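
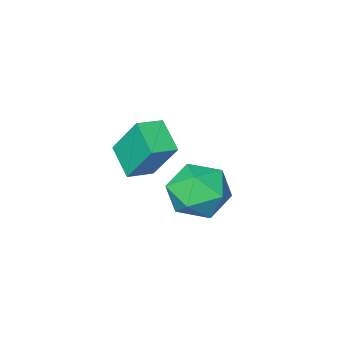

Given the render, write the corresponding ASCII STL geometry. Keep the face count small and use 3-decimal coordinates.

solid 
facet normal -0.423 0.848 -0.320
outer loop
vertex 0.687 3.09 -0.832
vertex -0.274 2.779 -0.387
vertex 0.448 3.364 0.21
endloop
endfacet
facet normal 0.272 0.944 -0.186
outer loop
vertex 0.687 3.09 -0.832
vertex 0.448 3.364 0.21
vertex 1.464 3.02 -0.051
endloop
endfacet
facet normal 0.640 0.490 -0.592
outer loop
vertex 0.687 3.09 -0.832
vertex 1.464 3.02 -0.051
vertex 1.371 2.224 -0.81
endloop
endfacet
facet normal 0.173 0.112 -0.979
outer loop
vertex 0.687 3.09 -0.832
vertex 1.371 2.224 -0.81
vertex 0.296 2.074 -1.017
endloop
endfacet
facet normal -0.483 0.333 -0.810
outer loop
vertex 0.687 3.09 -0.832
vertex 0.296 2.074 -1.017
vertex -0.274 2.779 -0.387
endloop
endfacet
facet normal 0.390 0.775 0.497
outer loop
vertex 1.464 3.02 -0.051
vertex 0.448 3.364 0.21
vertex 0.984 2.666 0.877
endloop
endfacet
facet normal -0.734 0.619 0.281
outer loop
vertex 0.448 3.364 0.21
vertex -0.274 2.779 -0.387
vertex -0.091 2.516 0.67
endloop
endfacet
facet normal -0.832 -0.215 -0.512
outer loop
vertex -0.274 2.779 -0.387
vertex 0.296 2.074 -1.017
vertex -0.184 1.72 -0.089
endloop
endfacet
facet normal 0.231 -0.573 -0.786
outer loop
vertex 0.296 2.074 -1.017
vertex 1.371 2.224 -0.81
vertex 0.832 1.376 -0.35
endloop
endfacet
facet normal 0.986 0.038 -0.161
outer loop
vertex 1.371 2.224 -0.81
vertex 1.464 3.02 -0.051
vertex 1.554 1.961 0.247
endloop
endfacet
facet normal -0.173 -0.112 0.979
outer loop
vertex 0.593 1.65 0.692
vertex 0.984 2.666 0.877
vertex -0.091 2.516 0.67
endloop
endfacet
facet normal -0.640 -0.490 0.592
outer loop
vertex 0.593 1.65 0.692
vertex -0.091 2.516 0.67
vertex -0.184 1.72 -0.089
endloop
endfacet
facet normal -0.272 -0.944 0.186
outer loop
vertex 0.593 1.65 0.692
vertex -0.184 1.72 -0.089
vertex 0.832 1.376 -0.35
endloop
endfacet
facet normal 0.423 -0.848 0.320
outer loop
vertex 0.593 1.65 0.692
vertex 0.832 1.376 -0.35
vertex 1.554 1.961 0.247
endloop
endfacet
facet normal 0.483 -0.333 0.810
outer loop
vertex 0.593 1.65 0.692
vertex 1.554 1.961 0.247
vertex 0.984 2.666 0.877
endloop
endfacet
facet normal -0.231 0.573 0.786
outer loop
vertex -0.091 2.516 0.67
vertex 0.984 2.666 0.877
vertex 0.448 3.364 0.21
endloop
endfacet
facet normal -0.986 -0.038 0.161
outer loop
vertex -0.184 1.72 -0.089
vertex -0.091 2.516 0.67
vertex -0.274 2.779 -0.387
endloop
endfacet
facet normal -0.390 -0.775 -0.497
outer loop
vertex 0.832 1.376 -0.35
vertex -0.184 1.72 -0.089
vertex 0.296 2.074 -1.017
endloop
endfacet
facet normal 0.734 -0.619 -0.281
outer loop
vertex 1.554 1.961 0.247
vertex 0.832 1.376 -0.35
vertex 1.371 2.224 -0.81
endloop
endfacet
facet normal 0.832 0.215 0.512
outer loop
vertex 0.984 2.666 0.877
vertex 1.554 1.961 0.247
vertex 1.464 3.02 -0.051
endloop
endfacet
facet normal -0.980 0.003 -0.197
outer loop
vertex 2.048 2.63 3.694
vertex 2.173 3.657 3.086
vertex 2.334 1.746 2.258
endloop
endfacet
facet normal -0.105 -0.856 0.506
outer loop
vertex 3.207 1.743 2.434
vertex 2.048 2.63 3.694
vertex 2.334 1.746 2.258
endloop
endfacet
facet normal -0.980 0.003 -0.198
outer loop
vertex 2.334 1.746 2.258
vertex 2.173 3.657 3.086
vertex 2.46 2.773 1.651
endloop
endfacet
facet normal 0.167 -0.517 -0.840
outer loop
vertex 2.46 2.773 1.651
vertex 3.207 1.743 2.434
vertex 2.334 1.746 2.258
endloop
endfacet
facet normal -0.167 0.517 0.839
outer loop
vertex 2.048 2.63 3.694
vertex 3.046 3.654 3.262
vertex 2.173 3.657 3.086
endloop
endfacet
facet normal -0.105 -0.856 0.506
outer loop
vertex 2.92 2.627 3.869
vertex 2.048 2.63 3.694
vertex 3.207 1.743 2.434
endloop
endfacet
facet normal -0.167 0.517 0.840
outer loop
vertex 2.92 2.627 3.869
vertex 3.046 3.654 3.262
vertex 2.048 2.63 3.694
endloop
endfacet
facet normal 0.105 0.856 -0.506
outer loop
vertex 2.173 3.657 3.086
vertex 3.046 3.654 3.262
vertex 2.46 2.773 1.651
endloop
endfacet
facet normal 0.167 -0.517 -0.839
outer loop
vertex 3.332 2.77 1.826
vertex 3.207 1.743 2.434
vertex 2.46 2.773 1.651
endloop
endfacet
facet normal 0.105 0.856 -0.506
outer loop
vertex 2.46 2.773 1.651
vertex 3.046 3.654 3.262
vertex 3.332 2.77 1.826
endloop
endfacet
facet normal 0.980 -0.002 0.198
outer loop
vertex 3.332 2.77 1.826
vertex 2.92 2.627 3.869
vertex 3.207 1.743 2.434
endloop
endfacet
facet normal 0.980 -0.004 0.197
outer loop
vertex 3.046 3.654 3.262
vertex 2.92 2.627 3.869
vertex 3.332 2.77 1.826
endloop
endfacet

endsolid


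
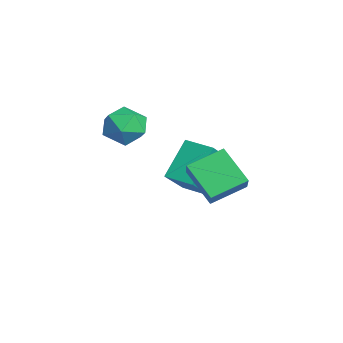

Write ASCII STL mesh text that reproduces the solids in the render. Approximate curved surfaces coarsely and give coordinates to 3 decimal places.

solid 
facet normal -0.706 -0.707 0.038
outer loop
vertex -0.212 -0.216 -1.011
vertex -1.225 0.878 0.538
vertex -1.291 0.785 -2.424
endloop
endfacet
facet normal 0.471 -0.509 -0.720
outer loop
vertex -0.295 1.782 -2.478
vertex -0.212 -0.216 -1.011
vertex -1.291 0.785 -2.424
endloop
endfacet
facet normal -0.707 -0.707 0.038
outer loop
vertex -1.291 0.785 -2.424
vertex -1.225 0.878 0.538
vertex -2.303 1.88 -0.875
endloop
endfacet
facet normal -0.529 0.491 -0.692
outer loop
vertex -2.303 1.88 -0.875
vertex -0.295 1.782 -2.478
vertex -1.291 0.785 -2.424
endloop
endfacet
facet normal 0.529 -0.491 0.692
outer loop
vertex -0.212 -0.216 -1.011
vertex -0.229 1.875 0.484
vertex -1.225 0.878 0.538
endloop
endfacet
facet normal 0.471 -0.509 -0.720
outer loop
vertex 0.783 0.78 -1.065
vertex -0.212 -0.216 -1.011
vertex -0.295 1.782 -2.478
endloop
endfacet
facet normal 0.529 -0.491 0.692
outer loop
vertex 0.783 0.78 -1.065
vertex -0.229 1.875 0.484
vertex -0.212 -0.216 -1.011
endloop
endfacet
facet normal -0.471 0.509 0.720
outer loop
vertex -1.225 0.878 0.538
vertex -0.229 1.875 0.484
vertex -2.303 1.88 -0.875
endloop
endfacet
facet normal -0.529 0.491 -0.692
outer loop
vertex -1.308 2.876 -0.929
vertex -0.295 1.782 -2.478
vertex -2.303 1.88 -0.875
endloop
endfacet
facet normal -0.471 0.509 0.720
outer loop
vertex -2.303 1.88 -0.875
vertex -0.229 1.875 0.484
vertex -1.308 2.876 -0.929
endloop
endfacet
facet normal 0.706 0.707 -0.037
outer loop
vertex -1.308 2.876 -0.929
vertex 0.783 0.78 -1.065
vertex -0.295 1.782 -2.478
endloop
endfacet
facet normal 0.706 0.707 -0.038
outer loop
vertex -0.229 1.875 0.484
vertex 0.783 0.78 -1.065
vertex -1.308 2.876 -0.929
endloop
endfacet
facet normal -0.734 0.141 -0.664
outer loop
vertex 2.183 0.234 0.545
vertex 1.894 1.81 1.199
vertex 3.433 0.972 -0.681
endloop
endfacet
facet normal 0.167 -0.911 -0.378
outer loop
vertex 4.586 0.75 0.361
vertex 2.183 0.234 0.545
vertex 3.433 0.972 -0.681
endloop
endfacet
facet normal -0.734 0.141 -0.664
outer loop
vertex 3.433 0.972 -0.681
vertex 1.894 1.81 1.199
vertex 3.144 2.547 -0.027
endloop
endfacet
facet normal 0.658 0.389 -0.645
outer loop
vertex 3.144 2.547 -0.027
vertex 4.586 0.75 0.361
vertex 3.433 0.972 -0.681
endloop
endfacet
facet normal -0.658 -0.388 0.645
outer loop
vertex 2.183 0.234 0.545
vertex 3.047 1.588 2.241
vertex 1.894 1.81 1.199
endloop
endfacet
facet normal 0.167 -0.911 -0.378
outer loop
vertex 3.336 0.013 1.587
vertex 2.183 0.234 0.545
vertex 4.586 0.75 0.361
endloop
endfacet
facet normal -0.658 -0.389 0.645
outer loop
vertex 3.336 0.013 1.587
vertex 3.047 1.588 2.241
vertex 2.183 0.234 0.545
endloop
endfacet
facet normal -0.166 0.911 0.378
outer loop
vertex 1.894 1.81 1.199
vertex 3.047 1.588 2.241
vertex 3.144 2.547 -0.027
endloop
endfacet
facet normal 0.658 0.388 -0.645
outer loop
vertex 4.297 2.326 1.015
vertex 4.586 0.75 0.361
vertex 3.144 2.547 -0.027
endloop
endfacet
facet normal -0.167 0.911 0.378
outer loop
vertex 3.144 2.547 -0.027
vertex 3.047 1.588 2.241
vertex 4.297 2.326 1.015
endloop
endfacet
facet normal 0.734 -0.141 0.664
outer loop
vertex 4.297 2.326 1.015
vertex 3.336 0.013 1.587
vertex 4.586 0.75 0.361
endloop
endfacet
facet normal 0.734 -0.141 0.664
outer loop
vertex 3.047 1.588 2.241
vertex 3.336 0.013 1.587
vertex 4.297 2.326 1.015
endloop
endfacet
facet normal -0.952 -0.137 0.275
outer loop
vertex -1.213 -1.572 1.957
vertex -0.979 -2.597 2.255
vertex -0.887 -1.783 2.979
endloop
endfacet
facet normal -0.760 0.545 0.355
outer loop
vertex -1.213 -1.572 1.957
vertex -0.887 -1.783 2.979
vertex -0.503 -0.905 2.454
endloop
endfacet
facet normal -0.546 0.790 -0.280
outer loop
vertex -1.213 -1.572 1.957
vertex -0.503 -0.905 2.454
vertex -0.357 -1.176 1.404
endloop
endfacet
facet normal -0.606 0.258 -0.753
outer loop
vertex -1.213 -1.572 1.957
vertex -0.357 -1.176 1.404
vertex -0.651 -2.222 1.282
endloop
endfacet
facet normal -0.856 -0.315 -0.410
outer loop
vertex -1.213 -1.572 1.957
vertex -0.651 -2.222 1.282
vertex -0.979 -2.597 2.255
endloop
endfacet
facet normal -0.201 0.566 0.799
outer loop
vertex -0.503 -0.905 2.454
vertex -0.887 -1.783 2.979
vertex 0.171 -1.518 3.058
endloop
endfacet
facet normal -0.512 -0.538 0.670
outer loop
vertex -0.887 -1.783 2.979
vertex -0.979 -2.597 2.255
vertex -0.123 -2.564 2.936
endloop
endfacet
facet normal -0.357 -0.825 -0.438
outer loop
vertex -0.979 -2.597 2.255
vertex -0.651 -2.222 1.282
vertex 0.023 -2.835 1.886
endloop
endfacet
facet normal 0.049 0.102 -0.994
outer loop
vertex -0.651 -2.222 1.282
vertex -0.357 -1.176 1.404
vertex 0.407 -1.957 1.361
endloop
endfacet
facet normal 0.145 0.963 -0.228
outer loop
vertex -0.357 -1.176 1.404
vertex -0.503 -0.905 2.454
vertex 0.499 -1.143 2.085
endloop
endfacet
facet normal 0.606 -0.258 0.753
outer loop
vertex 0.733 -2.168 2.383
vertex 0.171 -1.518 3.058
vertex -0.123 -2.564 2.936
endloop
endfacet
facet normal 0.546 -0.790 0.280
outer loop
vertex 0.733 -2.168 2.383
vertex -0.123 -2.564 2.936
vertex 0.023 -2.835 1.886
endloop
endfacet
facet normal 0.760 -0.545 -0.355
outer loop
vertex 0.733 -2.168 2.383
vertex 0.023 -2.835 1.886
vertex 0.407 -1.957 1.361
endloop
endfacet
facet normal 0.952 0.137 -0.275
outer loop
vertex 0.733 -2.168 2.383
vertex 0.407 -1.957 1.361
vertex 0.499 -1.143 2.085
endloop
endfacet
facet normal 0.856 0.315 0.410
outer loop
vertex 0.733 -2.168 2.383
vertex 0.499 -1.143 2.085
vertex 0.171 -1.518 3.058
endloop
endfacet
facet normal -0.049 -0.102 0.994
outer loop
vertex -0.123 -2.564 2.936
vertex 0.171 -1.518 3.058
vertex -0.887 -1.783 2.979
endloop
endfacet
facet normal -0.145 -0.963 0.228
outer loop
vertex 0.023 -2.835 1.886
vertex -0.123 -2.564 2.936
vertex -0.979 -2.597 2.255
endloop
endfacet
facet normal 0.201 -0.566 -0.799
outer loop
vertex 0.407 -1.957 1.361
vertex 0.023 -2.835 1.886
vertex -0.651 -2.222 1.282
endloop
endfacet
facet normal 0.512 0.538 -0.670
outer loop
vertex 0.499 -1.143 2.085
vertex 0.407 -1.957 1.361
vertex -0.357 -1.176 1.404
endloop
endfacet
facet normal 0.357 0.825 0.438
outer loop
vertex 0.171 -1.518 3.058
vertex 0.499 -1.143 2.085
vertex -0.503 -0.905 2.454
endloop
endfacet

endsolid


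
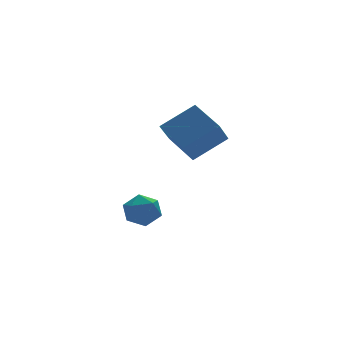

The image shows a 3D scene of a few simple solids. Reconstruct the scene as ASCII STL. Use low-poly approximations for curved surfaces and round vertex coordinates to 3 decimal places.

solid 
facet normal -0.985 0.098 0.141
outer loop
vertex -2.446 -2.097 -2.468
vertex -2.36 -2.269 -1.746
vertex -2.321 -1.557 -1.968
endloop
endfacet
facet normal -0.758 0.529 -0.382
outer loop
vertex -2.446 -2.097 -2.468
vertex -2.321 -1.557 -1.968
vertex -1.976 -1.54 -2.63
endloop
endfacet
facet normal -0.452 0.124 -0.884
outer loop
vertex -2.446 -2.097 -2.468
vertex -1.976 -1.54 -2.63
vertex -1.803 -2.242 -2.817
endloop
endfacet
facet normal -0.490 -0.556 -0.671
outer loop
vertex -2.446 -2.097 -2.468
vertex -1.803 -2.242 -2.817
vertex -2.04 -2.692 -2.271
endloop
endfacet
facet normal -0.819 -0.572 -0.039
outer loop
vertex -2.446 -2.097 -2.468
vertex -2.04 -2.692 -2.271
vertex -2.36 -2.269 -1.746
endloop
endfacet
facet normal -0.258 0.960 -0.110
outer loop
vertex -1.976 -1.54 -2.63
vertex -2.321 -1.557 -1.968
vertex -1.6 -1.368 -2.009
endloop
endfacet
facet normal -0.625 0.263 0.735
outer loop
vertex -2.321 -1.557 -1.968
vertex -2.36 -2.269 -1.746
vertex -1.837 -1.818 -1.463
endloop
endfacet
facet normal -0.358 -0.822 0.444
outer loop
vertex -2.36 -2.269 -1.746
vertex -2.04 -2.692 -2.271
vertex -1.664 -2.52 -1.65
endloop
endfacet
facet normal 0.176 -0.796 -0.580
outer loop
vertex -2.04 -2.692 -2.271
vertex -1.803 -2.242 -2.817
vertex -1.319 -2.503 -2.312
endloop
endfacet
facet normal 0.237 0.304 -0.923
outer loop
vertex -1.803 -2.242 -2.817
vertex -1.976 -1.54 -2.63
vertex -1.28 -1.791 -2.534
endloop
endfacet
facet normal 0.490 0.556 0.671
outer loop
vertex -1.194 -1.963 -1.812
vertex -1.6 -1.368 -2.009
vertex -1.837 -1.818 -1.463
endloop
endfacet
facet normal 0.452 -0.124 0.884
outer loop
vertex -1.194 -1.963 -1.812
vertex -1.837 -1.818 -1.463
vertex -1.664 -2.52 -1.65
endloop
endfacet
facet normal 0.758 -0.529 0.382
outer loop
vertex -1.194 -1.963 -1.812
vertex -1.664 -2.52 -1.65
vertex -1.319 -2.503 -2.312
endloop
endfacet
facet normal 0.985 -0.098 -0.141
outer loop
vertex -1.194 -1.963 -1.812
vertex -1.319 -2.503 -2.312
vertex -1.28 -1.791 -2.534
endloop
endfacet
facet normal 0.819 0.572 0.039
outer loop
vertex -1.194 -1.963 -1.812
vertex -1.28 -1.791 -2.534
vertex -1.6 -1.368 -2.009
endloop
endfacet
facet normal -0.176 0.796 0.580
outer loop
vertex -1.837 -1.818 -1.463
vertex -1.6 -1.368 -2.009
vertex -2.321 -1.557 -1.968
endloop
endfacet
facet normal -0.237 -0.304 0.923
outer loop
vertex -1.664 -2.52 -1.65
vertex -1.837 -1.818 -1.463
vertex -2.36 -2.269 -1.746
endloop
endfacet
facet normal 0.258 -0.960 0.110
outer loop
vertex -1.319 -2.503 -2.312
vertex -1.664 -2.52 -1.65
vertex -2.04 -2.692 -2.271
endloop
endfacet
facet normal 0.625 -0.263 -0.735
outer loop
vertex -1.28 -1.791 -2.534
vertex -1.319 -2.503 -2.312
vertex -1.803 -2.242 -2.817
endloop
endfacet
facet normal 0.358 0.822 -0.444
outer loop
vertex -1.6 -1.368 -2.009
vertex -1.28 -1.791 -2.534
vertex -1.976 -1.54 -2.63
endloop
endfacet
facet normal -0.543 -0.463 0.701
outer loop
vertex -0.31 -2.987 2.822
vertex -1.552 -2.8 1.984
vertex -0.07 -4.225 2.191
endloop
endfacet
facet normal 0.822 -0.124 0.555
outer loop
vertex 0.592 -3.66 1.336
vertex -0.31 -2.987 2.822
vertex -0.07 -4.225 2.191
endloop
endfacet
facet normal -0.543 -0.463 0.701
outer loop
vertex -0.07 -4.225 2.191
vertex -1.552 -2.8 1.984
vertex -1.312 -4.038 1.353
endloop
endfacet
facet normal 0.170 -0.878 -0.448
outer loop
vertex -1.312 -4.038 1.353
vertex 0.592 -3.66 1.336
vertex -0.07 -4.225 2.191
endloop
endfacet
facet normal -0.170 0.878 0.448
outer loop
vertex -0.31 -2.987 2.822
vertex -0.89 -2.235 1.129
vertex -1.552 -2.8 1.984
endloop
endfacet
facet normal 0.822 -0.124 0.555
outer loop
vertex 0.352 -2.422 1.967
vertex -0.31 -2.987 2.822
vertex 0.592 -3.66 1.336
endloop
endfacet
facet normal -0.170 0.878 0.448
outer loop
vertex 0.352 -2.422 1.967
vertex -0.89 -2.235 1.129
vertex -0.31 -2.987 2.822
endloop
endfacet
facet normal -0.822 0.124 -0.555
outer loop
vertex -1.552 -2.8 1.984
vertex -0.89 -2.235 1.129
vertex -1.312 -4.038 1.353
endloop
endfacet
facet normal 0.170 -0.878 -0.448
outer loop
vertex -0.65 -3.473 0.498
vertex 0.592 -3.66 1.336
vertex -1.312 -4.038 1.353
endloop
endfacet
facet normal -0.822 0.124 -0.555
outer loop
vertex -1.312 -4.038 1.353
vertex -0.89 -2.235 1.129
vertex -0.65 -3.473 0.498
endloop
endfacet
facet normal 0.543 0.463 -0.701
outer loop
vertex -0.65 -3.473 0.498
vertex 0.352 -2.422 1.967
vertex 0.592 -3.66 1.336
endloop
endfacet
facet normal 0.543 0.463 -0.701
outer loop
vertex -0.89 -2.235 1.129
vertex 0.352 -2.422 1.967
vertex -0.65 -3.473 0.498
endloop
endfacet

endsolid


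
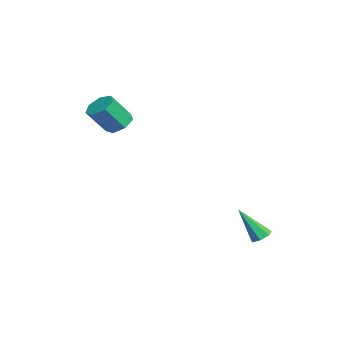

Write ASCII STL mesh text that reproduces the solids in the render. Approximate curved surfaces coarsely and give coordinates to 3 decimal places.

solid 
facet normal 0.182 0.515 -0.838
outer loop
vertex 4.043 4.279 -4.474
vertex 3.665 4.043 -4.701
vertex 3.654 4.47 -4.441
endloop
endfacet
facet normal 0.348 0.582 0.735
outer loop
vertex 4.043 4.279 -4.474
vertex 3.654 4.47 -4.441
vertex 3.355 3.157 -3.259
endloop
endfacet
facet normal 0.180 0.515 -0.838
outer loop
vertex 3.654 4.47 -4.441
vertex 3.665 4.043 -4.701
vertex 3.274 4.339 -4.603
endloop
endfacet
facet normal -0.477 0.646 0.597
outer loop
vertex 3.654 4.47 -4.441
vertex 3.274 4.339 -4.603
vertex 3.355 3.157 -3.259
endloop
endfacet
facet normal 0.180 0.515 -0.838
outer loop
vertex 3.274 4.339 -4.603
vertex 3.665 4.043 -4.701
vertex 3.188 3.985 -4.839
endloop
endfacet
facet normal -0.978 0.125 0.169
outer loop
vertex 3.274 4.339 -4.603
vertex 3.188 3.985 -4.839
vertex 3.355 3.157 -3.259
endloop
endfacet
facet normal 0.180 0.515 -0.838
outer loop
vertex 3.188 3.985 -4.839
vertex 3.665 4.043 -4.701
vertex 3.461 3.675 -4.971
endloop
endfacet
facet normal -0.777 -0.588 -0.226
outer loop
vertex 3.188 3.985 -4.839
vertex 3.461 3.675 -4.971
vertex 3.355 3.157 -3.259
endloop
endfacet
facet normal 0.181 0.515 -0.838
outer loop
vertex 3.461 3.675 -4.971
vertex 3.665 4.043 -4.701
vertex 3.888 3.642 -4.899
endloop
endfacet
facet normal -0.025 -0.956 -0.291
outer loop
vertex 3.461 3.675 -4.971
vertex 3.888 3.642 -4.899
vertex 3.355 3.157 -3.259
endloop
endfacet
facet normal 0.181 0.514 -0.838
outer loop
vertex 3.888 3.642 -4.899
vertex 3.665 4.043 -4.701
vertex 4.147 3.911 -4.678
endloop
endfacet
facet normal 0.711 -0.703 0.023
outer loop
vertex 3.888 3.642 -4.899
vertex 4.147 3.911 -4.678
vertex 3.355 3.157 -3.259
endloop
endfacet
facet normal 0.181 0.515 -0.838
outer loop
vertex 4.147 3.911 -4.678
vertex 3.665 4.043 -4.701
vertex 4.043 4.279 -4.474
endloop
endfacet
facet normal 0.877 -0.018 0.480
outer loop
vertex 4.147 3.911 -4.678
vertex 4.043 4.279 -4.474
vertex 3.355 3.157 -3.259
endloop
endfacet
facet normal -0.138 0.587 -0.798
outer loop
vertex -1.184 -1.351 -0.406
vertex -1.713 -1.006 -0.061
vertex -1.009 -0.854 -0.071
endloop
endfacet
facet normal 0.950 -0.149 -0.275
outer loop
vertex -1.184 -1.351 -0.406
vertex -1.009 -0.854 -0.071
vertex -0.978 -2.219 0.775
endloop
endfacet
facet normal 0.950 -0.149 -0.275
outer loop
vertex -0.978 -2.219 0.775
vertex -1.009 -0.854 -0.071
vertex -0.803 -1.721 1.11
endloop
endfacet
facet normal 0.140 -0.586 0.798
outer loop
vertex -0.978 -2.219 0.775
vertex -0.803 -1.721 1.11
vertex -1.507 -1.874 1.121
endloop
endfacet
facet normal -0.138 0.587 -0.798
outer loop
vertex -1.009 -0.854 -0.071
vertex -1.713 -1.006 -0.061
vertex -1.365 -0.471 0.272
endloop
endfacet
facet normal 0.810 0.531 0.248
outer loop
vertex -1.009 -0.854 -0.071
vertex -1.365 -0.471 0.272
vertex -0.803 -1.721 1.11
endloop
endfacet
facet normal 0.810 0.531 0.249
outer loop
vertex -0.803 -1.721 1.11
vertex -1.365 -0.471 0.272
vertex -1.159 -1.339 1.453
endloop
endfacet
facet normal 0.140 -0.586 0.798
outer loop
vertex -0.803 -1.721 1.11
vertex -1.159 -1.339 1.453
vertex -1.507 -1.874 1.121
endloop
endfacet
facet normal -0.139 0.587 -0.798
outer loop
vertex -1.365 -0.471 0.272
vertex -1.713 -1.006 -0.061
vertex -1.982 -0.491 0.365
endloop
endfacet
facet normal 0.062 0.809 0.584
outer loop
vertex -1.365 -0.471 0.272
vertex -1.982 -0.491 0.365
vertex -1.159 -1.339 1.453
endloop
endfacet
facet normal 0.062 0.809 0.584
outer loop
vertex -1.159 -1.339 1.453
vertex -1.982 -0.491 0.365
vertex -1.776 -1.359 1.546
endloop
endfacet
facet normal 0.139 -0.586 0.798
outer loop
vertex -1.159 -1.339 1.453
vertex -1.776 -1.359 1.546
vertex -1.507 -1.874 1.121
endloop
endfacet
facet normal -0.139 0.587 -0.798
outer loop
vertex -1.982 -0.491 0.365
vertex -1.713 -1.006 -0.061
vertex -2.397 -0.899 0.137
endloop
endfacet
facet normal -0.735 0.479 0.480
outer loop
vertex -1.982 -0.491 0.365
vertex -2.397 -0.899 0.137
vertex -1.776 -1.359 1.546
endloop
endfacet
facet normal -0.735 0.479 0.480
outer loop
vertex -1.776 -1.359 1.546
vertex -2.397 -0.899 0.137
vertex -2.191 -1.767 1.318
endloop
endfacet
facet normal 0.138 -0.586 0.798
outer loop
vertex -1.776 -1.359 1.546
vertex -2.191 -1.767 1.318
vertex -1.507 -1.874 1.121
endloop
endfacet
facet normal -0.140 0.585 -0.799
outer loop
vertex -2.397 -0.899 0.137
vertex -1.713 -1.006 -0.061
vertex -2.297 -1.388 -0.239
endloop
endfacet
facet normal -0.977 -0.211 0.015
outer loop
vertex -2.397 -0.899 0.137
vertex -2.297 -1.388 -0.239
vertex -2.191 -1.767 1.318
endloop
endfacet
facet normal -0.977 -0.211 0.015
outer loop
vertex -2.191 -1.767 1.318
vertex -2.297 -1.388 -0.239
vertex -2.091 -2.256 0.942
endloop
endfacet
facet normal 0.138 -0.586 0.799
outer loop
vertex -2.191 -1.767 1.318
vertex -2.091 -2.256 0.942
vertex -1.507 -1.874 1.121
endloop
endfacet
facet normal -0.140 0.586 -0.798
outer loop
vertex -2.297 -1.388 -0.239
vertex -1.713 -1.006 -0.061
vertex -1.757 -1.589 -0.481
endloop
endfacet
facet normal -0.484 -0.743 -0.462
outer loop
vertex -2.297 -1.388 -0.239
vertex -1.757 -1.589 -0.481
vertex -2.091 -2.256 0.942
endloop
endfacet
facet normal -0.484 -0.743 -0.462
outer loop
vertex -2.091 -2.256 0.942
vertex -1.757 -1.589 -0.481
vertex -1.551 -2.457 0.7
endloop
endfacet
facet normal 0.139 -0.587 0.798
outer loop
vertex -2.091 -2.256 0.942
vertex -1.551 -2.457 0.7
vertex -1.507 -1.874 1.121
endloop
endfacet
facet normal -0.139 0.586 -0.799
outer loop
vertex -1.757 -1.589 -0.481
vertex -1.713 -1.006 -0.061
vertex -1.184 -1.351 -0.406
endloop
endfacet
facet normal 0.374 -0.715 -0.591
outer loop
vertex -1.757 -1.589 -0.481
vertex -1.184 -1.351 -0.406
vertex -1.551 -2.457 0.7
endloop
endfacet
facet normal 0.374 -0.715 -0.591
outer loop
vertex -1.551 -2.457 0.7
vertex -1.184 -1.351 -0.406
vertex -0.978 -2.219 0.775
endloop
endfacet
facet normal 0.139 -0.587 0.798
outer loop
vertex -1.551 -2.457 0.7
vertex -0.978 -2.219 0.775
vertex -1.507 -1.874 1.121
endloop
endfacet

endsolid


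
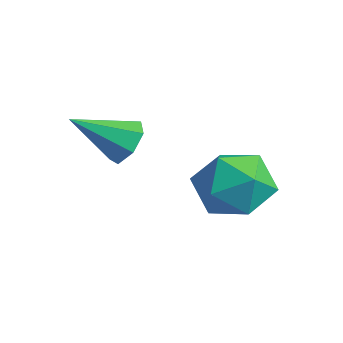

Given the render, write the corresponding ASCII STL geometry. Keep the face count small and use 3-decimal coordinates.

solid 
facet normal 0.284 0.773 -0.568
outer loop
vertex 1.872 1.993 -1.745
vertex 1.157 2.212 -1.805
vertex 1.664 2.406 -1.287
endloop
endfacet
facet normal 0.740 -0.297 0.604
outer loop
vertex 1.872 1.993 -1.745
vertex 1.664 2.406 -1.287
vertex 0.663 0.868 -0.815
endloop
endfacet
facet normal 0.284 0.773 -0.568
outer loop
vertex 1.664 2.406 -1.287
vertex 1.157 2.212 -1.805
vertex 1.074 2.673 -1.219
endloop
endfacet
facet normal 0.190 0.173 0.966
outer loop
vertex 1.664 2.406 -1.287
vertex 1.074 2.673 -1.219
vertex 0.663 0.868 -0.815
endloop
endfacet
facet normal 0.284 0.773 -0.568
outer loop
vertex 1.074 2.673 -1.219
vertex 1.157 2.212 -1.805
vertex 0.547 2.593 -1.592
endloop
endfacet
facet normal -0.581 0.301 0.756
outer loop
vertex 1.074 2.673 -1.219
vertex 0.547 2.593 -1.592
vertex 0.663 0.868 -0.815
endloop
endfacet
facet normal 0.283 0.772 -0.569
outer loop
vertex 0.547 2.593 -1.592
vertex 1.157 2.212 -1.805
vertex 0.479 2.225 -2.125
endloop
endfacet
facet normal -0.991 -0.007 0.132
outer loop
vertex 0.547 2.593 -1.592
vertex 0.479 2.225 -2.125
vertex 0.663 0.868 -0.815
endloop
endfacet
facet normal 0.283 0.773 -0.568
outer loop
vertex 0.479 2.225 -2.125
vertex 1.157 2.212 -1.805
vertex 0.922 1.848 -2.417
endloop
endfacet
facet normal -0.732 -0.522 -0.438
outer loop
vertex 0.479 2.225 -2.125
vertex 0.922 1.848 -2.417
vertex 0.663 0.868 -0.815
endloop
endfacet
facet normal 0.285 0.772 -0.568
outer loop
vertex 0.922 1.848 -2.417
vertex 1.157 2.212 -1.805
vertex 1.542 1.744 -2.247
endloop
endfacet
facet normal -0.000 -0.853 -0.522
outer loop
vertex 0.922 1.848 -2.417
vertex 1.542 1.744 -2.247
vertex 0.663 0.868 -0.815
endloop
endfacet
facet normal 0.284 0.771 -0.569
outer loop
vertex 1.542 1.744 -2.247
vertex 1.157 2.212 -1.805
vertex 1.872 1.993 -1.745
endloop
endfacet
facet normal 0.656 -0.753 -0.058
outer loop
vertex 1.542 1.744 -2.247
vertex 1.872 1.993 -1.745
vertex 0.663 0.868 -0.815
endloop
endfacet
facet normal 0.313 0.123 0.942
outer loop
vertex 3.671 4.519 -1.701
vertex 3.545 3.395 -1.513
vertex 4.545 3.804 -1.898
endloop
endfacet
facet normal 0.611 0.606 0.510
outer loop
vertex 3.671 4.519 -1.701
vertex 4.545 3.804 -1.898
vertex 4.321 4.651 -2.636
endloop
endfacet
facet normal 0.087 0.976 0.198
outer loop
vertex 3.671 4.519 -1.701
vertex 4.321 4.651 -2.636
vertex 3.183 4.767 -2.708
endloop
endfacet
facet normal -0.536 0.722 0.438
outer loop
vertex 3.671 4.519 -1.701
vertex 3.183 4.767 -2.708
vertex 2.704 3.991 -2.014
endloop
endfacet
facet normal -0.397 0.195 0.897
outer loop
vertex 3.671 4.519 -1.701
vertex 2.704 3.991 -2.014
vertex 3.545 3.395 -1.513
endloop
endfacet
facet normal 0.967 0.255 -0.000
outer loop
vertex 4.321 4.651 -2.636
vertex 4.545 3.804 -1.898
vertex 4.596 3.609 -3.026
endloop
endfacet
facet normal 0.484 -0.526 0.699
outer loop
vertex 4.545 3.804 -1.898
vertex 3.545 3.395 -1.513
vertex 4.117 2.833 -2.332
endloop
endfacet
facet normal -0.663 -0.409 0.626
outer loop
vertex 3.545 3.395 -1.513
vertex 2.704 3.991 -2.014
vertex 2.979 2.949 -2.404
endloop
endfacet
facet normal -0.888 0.444 -0.117
outer loop
vertex 2.704 3.991 -2.014
vertex 3.183 4.767 -2.708
vertex 2.755 3.796 -3.142
endloop
endfacet
facet normal 0.119 0.856 -0.504
outer loop
vertex 3.183 4.767 -2.708
vertex 4.321 4.651 -2.636
vertex 3.755 4.205 -3.527
endloop
endfacet
facet normal 0.536 -0.722 -0.438
outer loop
vertex 3.629 3.081 -3.339
vertex 4.596 3.609 -3.026
vertex 4.117 2.833 -2.332
endloop
endfacet
facet normal -0.087 -0.976 -0.198
outer loop
vertex 3.629 3.081 -3.339
vertex 4.117 2.833 -2.332
vertex 2.979 2.949 -2.404
endloop
endfacet
facet normal -0.611 -0.606 -0.510
outer loop
vertex 3.629 3.081 -3.339
vertex 2.979 2.949 -2.404
vertex 2.755 3.796 -3.142
endloop
endfacet
facet normal -0.313 -0.123 -0.942
outer loop
vertex 3.629 3.081 -3.339
vertex 2.755 3.796 -3.142
vertex 3.755 4.205 -3.527
endloop
endfacet
facet normal 0.397 -0.195 -0.897
outer loop
vertex 3.629 3.081 -3.339
vertex 3.755 4.205 -3.527
vertex 4.596 3.609 -3.026
endloop
endfacet
facet normal 0.888 -0.444 0.117
outer loop
vertex 4.117 2.833 -2.332
vertex 4.596 3.609 -3.026
vertex 4.545 3.804 -1.898
endloop
endfacet
facet normal -0.119 -0.856 0.504
outer loop
vertex 2.979 2.949 -2.404
vertex 4.117 2.833 -2.332
vertex 3.545 3.395 -1.513
endloop
endfacet
facet normal -0.967 -0.255 0.000
outer loop
vertex 2.755 3.796 -3.142
vertex 2.979 2.949 -2.404
vertex 2.704 3.991 -2.014
endloop
endfacet
facet normal -0.484 0.526 -0.699
outer loop
vertex 3.755 4.205 -3.527
vertex 2.755 3.796 -3.142
vertex 3.183 4.767 -2.708
endloop
endfacet
facet normal 0.663 0.409 -0.626
outer loop
vertex 4.596 3.609 -3.026
vertex 3.755 4.205 -3.527
vertex 4.321 4.651 -2.636
endloop
endfacet

endsolid


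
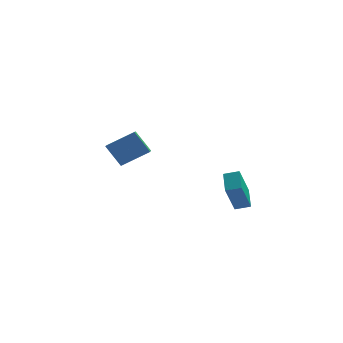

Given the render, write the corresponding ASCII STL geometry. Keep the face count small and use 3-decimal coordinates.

solid 
facet normal -0.962 0.074 -0.261
outer loop
vertex 2.569 -3.622 -0.084
vertex 2.506 -2.344 0.509
vertex 3.075 -2.834 -1.726
endloop
endfacet
facet normal 0.044 -0.906 -0.421
outer loop
vertex 3.874 -2.896 -1.509
vertex 2.569 -3.622 -0.084
vertex 3.075 -2.834 -1.726
endloop
endfacet
facet normal -0.962 0.074 -0.261
outer loop
vertex 3.075 -2.834 -1.726
vertex 2.506 -2.344 0.509
vertex 3.012 -1.557 -1.133
endloop
endfacet
facet normal 0.268 0.417 -0.869
outer loop
vertex 3.012 -1.557 -1.133
vertex 3.874 -2.896 -1.509
vertex 3.075 -2.834 -1.726
endloop
endfacet
facet normal -0.268 -0.416 0.869
outer loop
vertex 2.569 -3.622 -0.084
vertex 3.305 -2.406 0.726
vertex 2.506 -2.344 0.509
endloop
endfacet
facet normal 0.045 -0.906 -0.420
outer loop
vertex 3.368 -3.683 0.133
vertex 2.569 -3.622 -0.084
vertex 3.874 -2.896 -1.509
endloop
endfacet
facet normal -0.268 -0.417 0.869
outer loop
vertex 3.368 -3.683 0.133
vertex 3.305 -2.406 0.726
vertex 2.569 -3.622 -0.084
endloop
endfacet
facet normal -0.044 0.906 0.421
outer loop
vertex 2.506 -2.344 0.509
vertex 3.305 -2.406 0.726
vertex 3.012 -1.557 -1.133
endloop
endfacet
facet normal 0.268 0.416 -0.869
outer loop
vertex 3.811 -1.618 -0.916
vertex 3.874 -2.896 -1.509
vertex 3.012 -1.557 -1.133
endloop
endfacet
facet normal -0.045 0.906 0.421
outer loop
vertex 3.012 -1.557 -1.133
vertex 3.305 -2.406 0.726
vertex 3.811 -1.618 -0.916
endloop
endfacet
facet normal 0.962 -0.074 0.261
outer loop
vertex 3.811 -1.618 -0.916
vertex 3.368 -3.683 0.133
vertex 3.874 -2.896 -1.509
endloop
endfacet
facet normal 0.962 -0.074 0.261
outer loop
vertex 3.305 -2.406 0.726
vertex 3.368 -3.683 0.133
vertex 3.811 -1.618 -0.916
endloop
endfacet
facet normal -0.528 0.282 0.801
outer loop
vertex -3.54 2.814 0.411
vertex -2.02 3.112 1.308
vertex -3.524 4.628 -0.218
endloop
endfacet
facet normal -0.849 -0.166 -0.501
outer loop
vertex -2.7 4.188 -1.468
vertex -3.54 2.814 0.411
vertex -3.524 4.628 -0.218
endloop
endfacet
facet normal -0.528 0.282 0.801
outer loop
vertex -3.524 4.628 -0.218
vertex -2.02 3.112 1.308
vertex -2.004 4.926 0.679
endloop
endfacet
facet normal 0.008 0.945 -0.327
outer loop
vertex -2.004 4.926 0.679
vertex -2.7 4.188 -1.468
vertex -3.524 4.628 -0.218
endloop
endfacet
facet normal -0.008 -0.945 0.327
outer loop
vertex -3.54 2.814 0.411
vertex -1.196 2.672 0.058
vertex -2.02 3.112 1.308
endloop
endfacet
facet normal -0.849 -0.166 -0.501
outer loop
vertex -2.716 2.374 -0.839
vertex -3.54 2.814 0.411
vertex -2.7 4.188 -1.468
endloop
endfacet
facet normal -0.008 -0.945 0.327
outer loop
vertex -2.716 2.374 -0.839
vertex -1.196 2.672 0.058
vertex -3.54 2.814 0.411
endloop
endfacet
facet normal 0.849 0.166 0.501
outer loop
vertex -2.02 3.112 1.308
vertex -1.196 2.672 0.058
vertex -2.004 4.926 0.679
endloop
endfacet
facet normal 0.008 0.945 -0.327
outer loop
vertex -1.18 4.486 -0.571
vertex -2.7 4.188 -1.468
vertex -2.004 4.926 0.679
endloop
endfacet
facet normal 0.849 0.166 0.501
outer loop
vertex -2.004 4.926 0.679
vertex -1.196 2.672 0.058
vertex -1.18 4.486 -0.571
endloop
endfacet
facet normal 0.528 -0.282 -0.801
outer loop
vertex -1.18 4.486 -0.571
vertex -2.716 2.374 -0.839
vertex -2.7 4.188 -1.468
endloop
endfacet
facet normal 0.528 -0.282 -0.801
outer loop
vertex -1.196 2.672 0.058
vertex -2.716 2.374 -0.839
vertex -1.18 4.486 -0.571
endloop
endfacet

endsolid


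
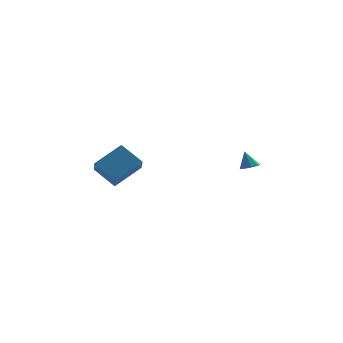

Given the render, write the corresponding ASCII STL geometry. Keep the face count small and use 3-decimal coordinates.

solid 
facet normal 0.284 -0.230 -0.931
outer loop
vertex 4.333 3.209 3.487
vertex 3.909 3.48 3.291
vertex 4.419 3.607 3.415
endloop
endfacet
facet normal 0.724 -0.032 0.689
outer loop
vertex 4.333 3.209 3.487
vertex 4.419 3.607 3.415
vertex 3.611 3.72 4.269
endloop
endfacet
facet normal 0.283 -0.228 -0.931
outer loop
vertex 4.419 3.607 3.415
vertex 3.909 3.48 3.291
vertex 4.206 3.93 3.271
endloop
endfacet
facet normal 0.609 0.621 0.494
outer loop
vertex 4.419 3.607 3.415
vertex 4.206 3.93 3.271
vertex 3.611 3.72 4.269
endloop
endfacet
facet normal 0.284 -0.229 -0.931
outer loop
vertex 4.206 3.93 3.271
vertex 3.909 3.48 3.291
vertex 3.819 3.99 3.138
endloop
endfacet
facet normal 0.066 0.968 0.243
outer loop
vertex 4.206 3.93 3.271
vertex 3.819 3.99 3.138
vertex 3.611 3.72 4.269
endloop
endfacet
facet normal 0.284 -0.229 -0.931
outer loop
vertex 3.819 3.99 3.138
vertex 3.909 3.48 3.291
vertex 3.485 3.75 3.095
endloop
endfacet
facet normal -0.589 0.804 0.084
outer loop
vertex 3.819 3.99 3.138
vertex 3.485 3.75 3.095
vertex 3.611 3.72 4.269
endloop
endfacet
facet normal 0.284 -0.230 -0.931
outer loop
vertex 3.485 3.75 3.095
vertex 3.909 3.48 3.291
vertex 3.399 3.352 3.167
endloop
endfacet
facet normal -0.967 0.229 0.110
outer loop
vertex 3.485 3.75 3.095
vertex 3.399 3.352 3.167
vertex 3.611 3.72 4.269
endloop
endfacet
facet normal 0.284 -0.230 -0.931
outer loop
vertex 3.399 3.352 3.167
vertex 3.909 3.48 3.291
vertex 3.612 3.029 3.312
endloop
endfacet
facet normal -0.852 -0.425 0.306
outer loop
vertex 3.399 3.352 3.167
vertex 3.612 3.029 3.312
vertex 3.611 3.72 4.269
endloop
endfacet
facet normal 0.283 -0.230 -0.931
outer loop
vertex 3.612 3.029 3.312
vertex 3.909 3.48 3.291
vertex 3.999 2.97 3.444
endloop
endfacet
facet normal -0.308 -0.772 0.557
outer loop
vertex 3.612 3.029 3.312
vertex 3.999 2.97 3.444
vertex 3.611 3.72 4.269
endloop
endfacet
facet normal 0.284 -0.229 -0.931
outer loop
vertex 3.999 2.97 3.444
vertex 3.909 3.48 3.291
vertex 4.333 3.209 3.487
endloop
endfacet
facet normal 0.344 -0.609 0.715
outer loop
vertex 3.999 2.97 3.444
vertex 4.333 3.209 3.487
vertex 3.611 3.72 4.269
endloop
endfacet
facet normal -0.682 -0.488 -0.545
outer loop
vertex -2.758 1.972 2.671
vertex -3.882 2.476 3.628
vertex -2.934 3.132 1.853
endloop
endfacet
facet normal 0.721 -0.323 -0.613
outer loop
vertex -1.658 4.044 2.872
vertex -2.758 1.972 2.671
vertex -2.934 3.132 1.853
endloop
endfacet
facet normal -0.683 -0.487 -0.545
outer loop
vertex -2.934 3.132 1.853
vertex -3.882 2.476 3.628
vertex -4.058 3.636 2.811
endloop
endfacet
facet normal -0.123 0.811 -0.572
outer loop
vertex -4.058 3.636 2.811
vertex -1.658 4.044 2.872
vertex -2.934 3.132 1.853
endloop
endfacet
facet normal 0.123 -0.811 0.572
outer loop
vertex -2.758 1.972 2.671
vertex -2.606 3.388 4.647
vertex -3.882 2.476 3.628
endloop
endfacet
facet normal 0.720 -0.323 -0.614
outer loop
vertex -1.482 2.884 3.689
vertex -2.758 1.972 2.671
vertex -1.658 4.044 2.872
endloop
endfacet
facet normal 0.124 -0.811 0.572
outer loop
vertex -1.482 2.884 3.689
vertex -2.606 3.388 4.647
vertex -2.758 1.972 2.671
endloop
endfacet
facet normal -0.721 0.323 0.614
outer loop
vertex -3.882 2.476 3.628
vertex -2.606 3.388 4.647
vertex -4.058 3.636 2.811
endloop
endfacet
facet normal -0.123 0.811 -0.572
outer loop
vertex -2.782 4.548 3.829
vertex -1.658 4.044 2.872
vertex -4.058 3.636 2.811
endloop
endfacet
facet normal -0.721 0.323 0.613
outer loop
vertex -4.058 3.636 2.811
vertex -2.606 3.388 4.647
vertex -2.782 4.548 3.829
endloop
endfacet
facet normal 0.682 0.487 0.545
outer loop
vertex -2.782 4.548 3.829
vertex -1.482 2.884 3.689
vertex -1.658 4.044 2.872
endloop
endfacet
facet normal 0.683 0.487 0.544
outer loop
vertex -2.606 3.388 4.647
vertex -1.482 2.884 3.689
vertex -2.782 4.548 3.829
endloop
endfacet

endsolid


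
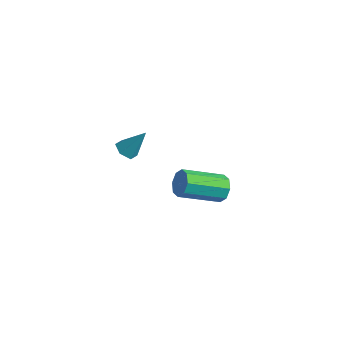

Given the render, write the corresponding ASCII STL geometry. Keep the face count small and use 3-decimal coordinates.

solid 
facet normal 0.561 0.699 -0.443
outer loop
vertex -0.581 2.228 -2.15
vertex -1.081 2.359 -2.577
vertex -0.897 2.592 -1.976
endloop
endfacet
facet normal 0.552 0.083 0.830
outer loop
vertex -0.581 2.228 -2.15
vertex -0.897 2.592 -1.976
vertex -1.74 0.79 -1.236
endloop
endfacet
facet normal 0.551 0.083 0.830
outer loop
vertex -1.74 0.79 -1.236
vertex -0.897 2.592 -1.976
vertex -2.056 1.155 -1.063
endloop
endfacet
facet normal -0.563 -0.697 0.444
outer loop
vertex -1.74 0.79 -1.236
vertex -2.056 1.155 -1.063
vertex -2.239 0.921 -1.663
endloop
endfacet
facet normal 0.562 0.699 -0.443
outer loop
vertex -0.897 2.592 -1.976
vertex -1.081 2.359 -2.577
vertex -1.321 2.82 -2.154
endloop
endfacet
facet normal -0.045 0.561 0.826
outer loop
vertex -0.897 2.592 -1.976
vertex -1.321 2.82 -2.154
vertex -2.056 1.155 -1.063
endloop
endfacet
facet normal -0.045 0.561 0.826
outer loop
vertex -2.056 1.155 -1.063
vertex -1.321 2.82 -2.154
vertex -2.479 1.383 -1.241
endloop
endfacet
facet normal -0.563 -0.698 0.444
outer loop
vertex -2.056 1.155 -1.063
vertex -2.479 1.383 -1.241
vertex -2.239 0.921 -1.663
endloop
endfacet
facet normal 0.563 0.698 -0.442
outer loop
vertex -1.321 2.82 -2.154
vertex -1.081 2.359 -2.577
vertex -1.603 2.778 -2.58
endloop
endfacet
facet normal -0.616 0.711 0.338
outer loop
vertex -1.321 2.82 -2.154
vertex -1.603 2.778 -2.58
vertex -2.479 1.383 -1.241
endloop
endfacet
facet normal -0.616 0.711 0.338
outer loop
vertex -2.479 1.383 -1.241
vertex -1.603 2.778 -2.58
vertex -2.762 1.34 -1.667
endloop
endfacet
facet normal -0.562 -0.698 0.444
outer loop
vertex -2.479 1.383 -1.241
vertex -2.762 1.34 -1.667
vertex -2.239 0.921 -1.663
endloop
endfacet
facet normal 0.563 0.698 -0.443
outer loop
vertex -1.603 2.778 -2.58
vertex -1.081 2.359 -2.577
vertex -1.58 2.49 -3.004
endloop
endfacet
facet normal -0.826 0.445 -0.347
outer loop
vertex -1.603 2.778 -2.58
vertex -1.58 2.49 -3.004
vertex -2.762 1.34 -1.667
endloop
endfacet
facet normal -0.826 0.445 -0.348
outer loop
vertex -2.762 1.34 -1.667
vertex -1.58 2.49 -3.004
vertex -2.739 1.052 -2.09
endloop
endfacet
facet normal -0.562 -0.698 0.444
outer loop
vertex -2.762 1.34 -1.667
vertex -2.739 1.052 -2.09
vertex -2.239 0.921 -1.663
endloop
endfacet
facet normal 0.563 0.697 -0.444
outer loop
vertex -1.58 2.49 -3.004
vertex -1.081 2.359 -2.577
vertex -1.264 2.125 -3.177
endloop
endfacet
facet normal -0.551 -0.084 -0.830
outer loop
vertex -1.58 2.49 -3.004
vertex -1.264 2.125 -3.177
vertex -2.739 1.052 -2.09
endloop
endfacet
facet normal -0.552 -0.082 -0.830
outer loop
vertex -2.739 1.052 -2.09
vertex -1.264 2.125 -3.177
vertex -2.423 0.688 -2.264
endloop
endfacet
facet normal -0.561 -0.699 0.443
outer loop
vertex -2.739 1.052 -2.09
vertex -2.423 0.688 -2.264
vertex -2.239 0.921 -1.663
endloop
endfacet
facet normal 0.563 0.698 -0.444
outer loop
vertex -1.264 2.125 -3.177
vertex -1.081 2.359 -2.577
vertex -0.841 1.897 -2.999
endloop
endfacet
facet normal 0.045 -0.561 -0.826
outer loop
vertex -1.264 2.125 -3.177
vertex -0.841 1.897 -2.999
vertex -2.423 0.688 -2.264
endloop
endfacet
facet normal 0.045 -0.561 -0.826
outer loop
vertex -2.423 0.688 -2.264
vertex -0.841 1.897 -2.999
vertex -1.999 0.46 -2.086
endloop
endfacet
facet normal -0.562 -0.699 0.443
outer loop
vertex -2.423 0.688 -2.264
vertex -1.999 0.46 -2.086
vertex -2.239 0.921 -1.663
endloop
endfacet
facet normal 0.562 0.698 -0.444
outer loop
vertex -0.841 1.897 -2.999
vertex -1.081 2.359 -2.577
vertex -0.558 1.94 -2.573
endloop
endfacet
facet normal 0.616 -0.711 -0.338
outer loop
vertex -0.841 1.897 -2.999
vertex -0.558 1.94 -2.573
vertex -1.999 0.46 -2.086
endloop
endfacet
facet normal 0.616 -0.711 -0.338
outer loop
vertex -1.999 0.46 -2.086
vertex -0.558 1.94 -2.573
vertex -1.717 0.502 -1.66
endloop
endfacet
facet normal -0.563 -0.698 0.442
outer loop
vertex -1.999 0.46 -2.086
vertex -1.717 0.502 -1.66
vertex -2.239 0.921 -1.663
endloop
endfacet
facet normal 0.562 0.698 -0.444
outer loop
vertex -0.558 1.94 -2.573
vertex -1.081 2.359 -2.577
vertex -0.581 2.228 -2.15
endloop
endfacet
facet normal 0.826 -0.445 0.348
outer loop
vertex -0.558 1.94 -2.573
vertex -0.581 2.228 -2.15
vertex -1.717 0.502 -1.66
endloop
endfacet
facet normal 0.826 -0.445 0.347
outer loop
vertex -1.717 0.502 -1.66
vertex -0.581 2.228 -2.15
vertex -1.74 0.79 -1.236
endloop
endfacet
facet normal -0.563 -0.698 0.443
outer loop
vertex -1.717 0.502 -1.66
vertex -1.74 0.79 -1.236
vertex -2.239 0.921 -1.663
endloop
endfacet
facet normal -0.434 -0.412 -0.801
outer loop
vertex -2.459 -2.035 2.538
vertex -2.909 -1.754 2.637
vertex -2.524 -1.545 2.321
endloop
endfacet
facet normal 0.986 0.063 -0.153
outer loop
vertex -2.459 -2.035 2.538
vertex -2.524 -1.545 2.321
vertex -2.331 -1.206 3.703
endloop
endfacet
facet normal -0.435 -0.410 -0.801
outer loop
vertex -2.524 -1.545 2.321
vertex -2.909 -1.754 2.637
vertex -2.974 -1.263 2.421
endloop
endfacet
facet normal 0.467 0.842 -0.272
outer loop
vertex -2.524 -1.545 2.321
vertex -2.974 -1.263 2.421
vertex -2.331 -1.206 3.703
endloop
endfacet
facet normal -0.435 -0.410 -0.801
outer loop
vertex -2.974 -1.263 2.421
vertex -2.909 -1.754 2.637
vertex -3.359 -1.472 2.737
endloop
endfacet
facet normal -0.376 0.915 0.148
outer loop
vertex -2.974 -1.263 2.421
vertex -3.359 -1.472 2.737
vertex -2.331 -1.206 3.703
endloop
endfacet
facet normal -0.435 -0.410 -0.801
outer loop
vertex -3.359 -1.472 2.737
vertex -2.909 -1.754 2.637
vertex -3.294 -1.963 2.953
endloop
endfacet
facet normal -0.698 0.209 0.685
outer loop
vertex -3.359 -1.472 2.737
vertex -3.294 -1.963 2.953
vertex -2.331 -1.206 3.703
endloop
endfacet
facet normal -0.434 -0.412 -0.801
outer loop
vertex -3.294 -1.963 2.953
vertex -2.909 -1.754 2.637
vertex -2.844 -2.244 2.854
endloop
endfacet
facet normal -0.178 -0.569 0.803
outer loop
vertex -3.294 -1.963 2.953
vertex -2.844 -2.244 2.854
vertex -2.331 -1.206 3.703
endloop
endfacet
facet normal -0.434 -0.412 -0.801
outer loop
vertex -2.844 -2.244 2.854
vertex -2.909 -1.754 2.637
vertex -2.459 -2.035 2.538
endloop
endfacet
facet normal 0.664 -0.642 0.384
outer loop
vertex -2.844 -2.244 2.854
vertex -2.459 -2.035 2.538
vertex -2.331 -1.206 3.703
endloop
endfacet

endsolid


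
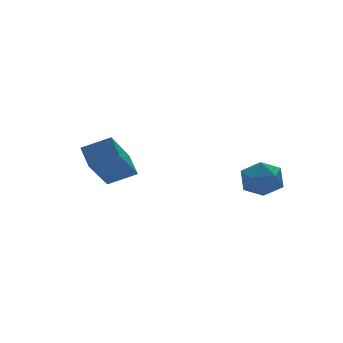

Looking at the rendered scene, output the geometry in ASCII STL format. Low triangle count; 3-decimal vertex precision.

solid 
facet normal 0.480 0.298 0.825
outer loop
vertex 2.133 -1.807 -0.052
vertex 1.794 -2.425 0.368
vertex 2.513 -2.533 -0.011
endloop
endfacet
facet normal 0.854 0.461 0.241
outer loop
vertex 2.133 -1.807 -0.052
vertex 2.513 -2.533 -0.011
vertex 2.491 -2.122 -0.72
endloop
endfacet
facet normal 0.448 0.877 -0.173
outer loop
vertex 2.133 -1.807 -0.052
vertex 2.491 -2.122 -0.72
vertex 1.758 -1.759 -0.78
endloop
endfacet
facet normal -0.180 0.971 0.157
outer loop
vertex 2.133 -1.807 -0.052
vertex 1.758 -1.759 -0.78
vertex 1.327 -1.947 -0.108
endloop
endfacet
facet normal -0.160 0.613 0.773
outer loop
vertex 2.133 -1.807 -0.052
vertex 1.327 -1.947 -0.108
vertex 1.794 -2.425 0.368
endloop
endfacet
facet normal 0.983 -0.144 -0.114
outer loop
vertex 2.491 -2.122 -0.72
vertex 2.513 -2.533 -0.011
vertex 2.373 -2.933 -0.712
endloop
endfacet
facet normal 0.377 -0.407 0.832
outer loop
vertex 2.513 -2.533 -0.011
vertex 1.794 -2.425 0.368
vertex 1.942 -3.121 -0.04
endloop
endfacet
facet normal -0.656 0.103 0.747
outer loop
vertex 1.794 -2.425 0.368
vertex 1.327 -1.947 -0.108
vertex 1.209 -2.758 -0.1
endloop
endfacet
facet normal -0.688 0.681 -0.251
outer loop
vertex 1.327 -1.947 -0.108
vertex 1.758 -1.759 -0.78
vertex 1.187 -2.347 -0.809
endloop
endfacet
facet normal 0.326 0.529 -0.784
outer loop
vertex 1.758 -1.759 -0.78
vertex 2.491 -2.122 -0.72
vertex 1.906 -2.455 -1.188
endloop
endfacet
facet normal 0.180 -0.971 -0.157
outer loop
vertex 1.567 -3.073 -0.768
vertex 2.373 -2.933 -0.712
vertex 1.942 -3.121 -0.04
endloop
endfacet
facet normal -0.448 -0.877 0.173
outer loop
vertex 1.567 -3.073 -0.768
vertex 1.942 -3.121 -0.04
vertex 1.209 -2.758 -0.1
endloop
endfacet
facet normal -0.854 -0.461 -0.241
outer loop
vertex 1.567 -3.073 -0.768
vertex 1.209 -2.758 -0.1
vertex 1.187 -2.347 -0.809
endloop
endfacet
facet normal -0.480 -0.298 -0.825
outer loop
vertex 1.567 -3.073 -0.768
vertex 1.187 -2.347 -0.809
vertex 1.906 -2.455 -1.188
endloop
endfacet
facet normal 0.160 -0.613 -0.773
outer loop
vertex 1.567 -3.073 -0.768
vertex 1.906 -2.455 -1.188
vertex 2.373 -2.933 -0.712
endloop
endfacet
facet normal 0.688 -0.681 0.251
outer loop
vertex 1.942 -3.121 -0.04
vertex 2.373 -2.933 -0.712
vertex 2.513 -2.533 -0.011
endloop
endfacet
facet normal -0.326 -0.529 0.784
outer loop
vertex 1.209 -2.758 -0.1
vertex 1.942 -3.121 -0.04
vertex 1.794 -2.425 0.368
endloop
endfacet
facet normal -0.983 0.144 0.114
outer loop
vertex 1.187 -2.347 -0.809
vertex 1.209 -2.758 -0.1
vertex 1.327 -1.947 -0.108
endloop
endfacet
facet normal -0.377 0.407 -0.832
outer loop
vertex 1.906 -2.455 -1.188
vertex 1.187 -2.347 -0.809
vertex 1.758 -1.759 -0.78
endloop
endfacet
facet normal 0.656 -0.103 -0.747
outer loop
vertex 2.373 -2.933 -0.712
vertex 1.906 -2.455 -1.188
vertex 2.491 -2.122 -0.72
endloop
endfacet
facet normal -0.569 -0.457 0.684
outer loop
vertex -1.992 0.321 0.468
vertex -1.905 1.081 1.048
vertex -2.924 0.784 0.001
endloop
endfacet
facet normal -0.090 -0.792 -0.604
outer loop
vertex -1.735 1.739 -1.428
vertex -1.992 0.321 0.468
vertex -2.924 0.784 0.001
endloop
endfacet
facet normal -0.569 -0.458 0.683
outer loop
vertex -2.924 0.784 0.001
vertex -1.905 1.081 1.048
vertex -2.837 1.543 0.582
endloop
endfacet
facet normal -0.817 0.406 -0.408
outer loop
vertex -2.837 1.543 0.582
vertex -1.735 1.739 -1.428
vertex -2.924 0.784 0.001
endloop
endfacet
facet normal 0.817 -0.406 0.409
outer loop
vertex -1.992 0.321 0.468
vertex -0.716 2.036 -0.381
vertex -1.905 1.081 1.048
endloop
endfacet
facet normal -0.090 -0.792 -0.604
outer loop
vertex -0.803 1.277 -0.962
vertex -1.992 0.321 0.468
vertex -1.735 1.739 -1.428
endloop
endfacet
facet normal 0.818 -0.406 0.408
outer loop
vertex -0.803 1.277 -0.962
vertex -0.716 2.036 -0.381
vertex -1.992 0.321 0.468
endloop
endfacet
facet normal 0.090 0.792 0.604
outer loop
vertex -1.905 1.081 1.048
vertex -0.716 2.036 -0.381
vertex -2.837 1.543 0.582
endloop
endfacet
facet normal -0.818 0.406 -0.409
outer loop
vertex -1.648 2.499 -0.848
vertex -1.735 1.739 -1.428
vertex -2.837 1.543 0.582
endloop
endfacet
facet normal 0.090 0.792 0.604
outer loop
vertex -2.837 1.543 0.582
vertex -0.716 2.036 -0.381
vertex -1.648 2.499 -0.848
endloop
endfacet
facet normal 0.569 0.457 -0.684
outer loop
vertex -1.648 2.499 -0.848
vertex -0.803 1.277 -0.962
vertex -1.735 1.739 -1.428
endloop
endfacet
facet normal 0.569 0.457 -0.683
outer loop
vertex -0.716 2.036 -0.381
vertex -0.803 1.277 -0.962
vertex -1.648 2.499 -0.848
endloop
endfacet

endsolid


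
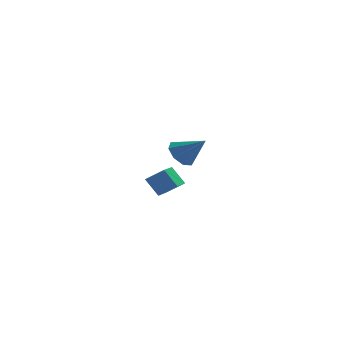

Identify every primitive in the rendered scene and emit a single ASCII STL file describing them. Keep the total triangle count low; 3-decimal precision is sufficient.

solid 
facet normal -0.464 0.408 0.786
outer loop
vertex 2.837 2.387 0.12
vertex 3.56 4.084 -0.335
vertex 1.925 2.602 -0.53
endloop
endfacet
facet normal -0.381 -0.893 0.239
outer loop
vertex 2.5 2.096 -1.505
vertex 2.837 2.387 0.12
vertex 1.925 2.602 -0.53
endloop
endfacet
facet normal -0.464 0.408 0.787
outer loop
vertex 1.925 2.602 -0.53
vertex 3.56 4.084 -0.335
vertex 2.648 4.299 -0.984
endloop
endfacet
facet normal -0.800 0.188 -0.570
outer loop
vertex 2.648 4.299 -0.984
vertex 2.5 2.096 -1.505
vertex 1.925 2.602 -0.53
endloop
endfacet
facet normal 0.800 -0.188 0.570
outer loop
vertex 2.837 2.387 0.12
vertex 4.135 3.578 -1.31
vertex 3.56 4.084 -0.335
endloop
endfacet
facet normal -0.381 -0.893 0.239
outer loop
vertex 3.412 1.881 -0.856
vertex 2.837 2.387 0.12
vertex 2.5 2.096 -1.505
endloop
endfacet
facet normal 0.800 -0.189 0.569
outer loop
vertex 3.412 1.881 -0.856
vertex 4.135 3.578 -1.31
vertex 2.837 2.387 0.12
endloop
endfacet
facet normal 0.381 0.893 -0.239
outer loop
vertex 3.56 4.084 -0.335
vertex 4.135 3.578 -1.31
vertex 2.648 4.299 -0.984
endloop
endfacet
facet normal -0.800 0.188 -0.569
outer loop
vertex 3.223 3.793 -1.96
vertex 2.5 2.096 -1.505
vertex 2.648 4.299 -0.984
endloop
endfacet
facet normal 0.381 0.893 -0.239
outer loop
vertex 2.648 4.299 -0.984
vertex 4.135 3.578 -1.31
vertex 3.223 3.793 -1.96
endloop
endfacet
facet normal 0.463 -0.408 -0.786
outer loop
vertex 3.223 3.793 -1.96
vertex 3.412 1.881 -0.856
vertex 2.5 2.096 -1.505
endloop
endfacet
facet normal 0.464 -0.408 -0.786
outer loop
vertex 4.135 3.578 -1.31
vertex 3.412 1.881 -0.856
vertex 3.223 3.793 -1.96
endloop
endfacet
facet normal -0.639 0.441 -0.631
outer loop
vertex 3.103 -2.407 3.095
vertex 2.619 -3.094 3.105
vertex 2.658 -2.388 3.559
endloop
endfacet
facet normal 0.585 0.609 0.536
outer loop
vertex 3.103 -2.407 3.095
vertex 2.658 -2.388 3.559
vertex 3.621 -3.786 4.095
endloop
endfacet
facet normal -0.638 0.441 -0.631
outer loop
vertex 2.658 -2.388 3.559
vertex 2.619 -3.094 3.105
vertex 2.19 -2.783 3.756
endloop
endfacet
facet normal 0.057 0.391 0.919
outer loop
vertex 2.658 -2.388 3.559
vertex 2.19 -2.783 3.756
vertex 3.621 -3.786 4.095
endloop
endfacet
facet normal -0.638 0.442 -0.631
outer loop
vertex 2.19 -2.783 3.756
vertex 2.619 -3.094 3.105
vertex 1.973 -3.359 3.572
endloop
endfacet
facet normal -0.338 -0.169 0.926
outer loop
vertex 2.19 -2.783 3.756
vertex 1.973 -3.359 3.572
vertex 3.621 -3.786 4.095
endloop
endfacet
facet normal -0.638 0.442 -0.631
outer loop
vertex 1.973 -3.359 3.572
vertex 2.619 -3.094 3.105
vertex 2.135 -3.78 3.114
endloop
endfacet
facet normal -0.369 -0.746 0.555
outer loop
vertex 1.973 -3.359 3.572
vertex 2.135 -3.78 3.114
vertex 3.621 -3.786 4.095
endloop
endfacet
facet normal -0.638 0.442 -0.630
outer loop
vertex 2.135 -3.78 3.114
vertex 2.619 -3.094 3.105
vertex 2.58 -3.799 2.65
endloop
endfacet
facet normal -0.019 -1.000 0.023
outer loop
vertex 2.135 -3.78 3.114
vertex 2.58 -3.799 2.65
vertex 3.621 -3.786 4.095
endloop
endfacet
facet normal -0.638 0.442 -0.631
outer loop
vertex 2.58 -3.799 2.65
vertex 2.619 -3.094 3.105
vertex 3.048 -3.405 2.453
endloop
endfacet
facet normal 0.508 -0.783 -0.359
outer loop
vertex 2.58 -3.799 2.65
vertex 3.048 -3.405 2.453
vertex 3.621 -3.786 4.095
endloop
endfacet
facet normal -0.639 0.441 -0.631
outer loop
vertex 3.048 -3.405 2.453
vertex 2.619 -3.094 3.105
vertex 3.265 -2.828 2.637
endloop
endfacet
facet normal 0.903 -0.223 -0.367
outer loop
vertex 3.048 -3.405 2.453
vertex 3.265 -2.828 2.637
vertex 3.621 -3.786 4.095
endloop
endfacet
facet normal -0.639 0.441 -0.631
outer loop
vertex 3.265 -2.828 2.637
vertex 2.619 -3.094 3.105
vertex 3.103 -2.407 3.095
endloop
endfacet
facet normal 0.935 0.355 0.005
outer loop
vertex 3.265 -2.828 2.637
vertex 3.103 -2.407 3.095
vertex 3.621 -3.786 4.095
endloop
endfacet

endsolid


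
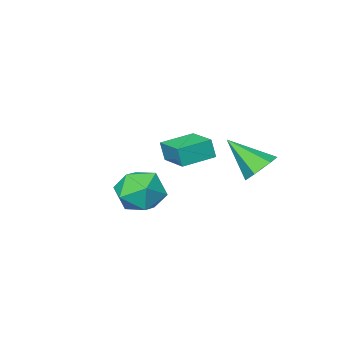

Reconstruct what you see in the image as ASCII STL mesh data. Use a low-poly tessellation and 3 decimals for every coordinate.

solid 
facet normal -0.387 0.638 -0.665
outer loop
vertex -1.83 4.669 -3.158
vertex -2.545 4.161 -3.229
vertex -2.519 4.803 -2.628
endloop
endfacet
facet normal 0.591 0.484 0.646
outer loop
vertex -1.83 4.669 -3.158
vertex -2.519 4.803 -2.628
vertex -1.755 2.859 -1.871
endloop
endfacet
facet normal -0.388 0.638 -0.665
outer loop
vertex -2.519 4.803 -2.628
vertex -2.545 4.161 -3.229
vertex -3.234 4.296 -2.698
endloop
endfacet
facet normal -0.271 0.255 0.928
outer loop
vertex -2.519 4.803 -2.628
vertex -3.234 4.296 -2.698
vertex -1.755 2.859 -1.871
endloop
endfacet
facet normal -0.388 0.638 -0.665
outer loop
vertex -3.234 4.296 -2.698
vertex -2.545 4.161 -3.229
vertex -3.261 3.653 -3.299
endloop
endfacet
facet normal -0.728 -0.452 0.516
outer loop
vertex -3.234 4.296 -2.698
vertex -3.261 3.653 -3.299
vertex -1.755 2.859 -1.871
endloop
endfacet
facet normal -0.388 0.638 -0.665
outer loop
vertex -3.261 3.653 -3.299
vertex -2.545 4.161 -3.229
vertex -2.572 3.519 -3.829
endloop
endfacet
facet normal -0.320 -0.930 -0.180
outer loop
vertex -3.261 3.653 -3.299
vertex -2.572 3.519 -3.829
vertex -1.755 2.859 -1.871
endloop
endfacet
facet normal -0.387 0.638 -0.666
outer loop
vertex -2.572 3.519 -3.829
vertex -2.545 4.161 -3.229
vertex -1.856 4.026 -3.759
endloop
endfacet
facet normal 0.542 -0.702 -0.463
outer loop
vertex -2.572 3.519 -3.829
vertex -1.856 4.026 -3.759
vertex -1.755 2.859 -1.871
endloop
endfacet
facet normal -0.387 0.638 -0.666
outer loop
vertex -1.856 4.026 -3.759
vertex -2.545 4.161 -3.229
vertex -1.83 4.669 -3.158
endloop
endfacet
facet normal 0.999 0.006 -0.050
outer loop
vertex -1.856 4.026 -3.759
vertex -1.83 4.669 -3.158
vertex -1.755 2.859 -1.871
endloop
endfacet
facet normal -0.660 -0.752 -0.003
outer loop
vertex 1.312 2.638 -3.716
vertex 2.102 1.947 -4.275
vertex 2.069 1.971 -3.087
endloop
endfacet
facet normal -0.758 -0.329 0.564
outer loop
vertex 1.312 2.638 -3.716
vertex 2.069 1.971 -3.087
vertex 1.837 3.086 -2.749
endloop
endfacet
facet normal -0.885 0.333 0.326
outer loop
vertex 1.312 2.638 -3.716
vertex 1.837 3.086 -2.749
vertex 1.726 3.751 -3.728
endloop
endfacet
facet normal -0.865 0.318 -0.388
outer loop
vertex 1.312 2.638 -3.716
vertex 1.726 3.751 -3.728
vertex 1.89 3.047 -4.67
endloop
endfacet
facet normal -0.726 -0.352 -0.591
outer loop
vertex 1.312 2.638 -3.716
vertex 1.89 3.047 -4.67
vertex 2.102 1.947 -4.275
endloop
endfacet
facet normal -0.150 -0.315 0.937
outer loop
vertex 1.837 3.086 -2.749
vertex 2.069 1.971 -3.087
vertex 2.95 2.673 -2.71
endloop
endfacet
facet normal 0.009 -1.000 0.020
outer loop
vertex 2.069 1.971 -3.087
vertex 2.102 1.947 -4.275
vertex 3.114 1.969 -3.652
endloop
endfacet
facet normal -0.098 -0.353 -0.930
outer loop
vertex 2.102 1.947 -4.275
vertex 1.89 3.047 -4.67
vertex 3.003 2.634 -4.631
endloop
endfacet
facet normal -0.324 0.730 -0.602
outer loop
vertex 1.89 3.047 -4.67
vertex 1.726 3.751 -3.728
vertex 2.771 3.749 -4.293
endloop
endfacet
facet normal -0.356 0.754 0.552
outer loop
vertex 1.726 3.751 -3.728
vertex 1.837 3.086 -2.749
vertex 2.738 3.773 -3.105
endloop
endfacet
facet normal 0.865 -0.318 0.388
outer loop
vertex 3.528 3.082 -3.664
vertex 2.95 2.673 -2.71
vertex 3.114 1.969 -3.652
endloop
endfacet
facet normal 0.885 -0.333 -0.326
outer loop
vertex 3.528 3.082 -3.664
vertex 3.114 1.969 -3.652
vertex 3.003 2.634 -4.631
endloop
endfacet
facet normal 0.758 0.329 -0.564
outer loop
vertex 3.528 3.082 -3.664
vertex 3.003 2.634 -4.631
vertex 2.771 3.749 -4.293
endloop
endfacet
facet normal 0.660 0.752 0.003
outer loop
vertex 3.528 3.082 -3.664
vertex 2.771 3.749 -4.293
vertex 2.738 3.773 -3.105
endloop
endfacet
facet normal 0.726 0.352 0.591
outer loop
vertex 3.528 3.082 -3.664
vertex 2.738 3.773 -3.105
vertex 2.95 2.673 -2.71
endloop
endfacet
facet normal 0.324 -0.730 0.602
outer loop
vertex 3.114 1.969 -3.652
vertex 2.95 2.673 -2.71
vertex 2.069 1.971 -3.087
endloop
endfacet
facet normal 0.356 -0.754 -0.552
outer loop
vertex 3.003 2.634 -4.631
vertex 3.114 1.969 -3.652
vertex 2.102 1.947 -4.275
endloop
endfacet
facet normal 0.150 0.315 -0.937
outer loop
vertex 2.771 3.749 -4.293
vertex 3.003 2.634 -4.631
vertex 1.89 3.047 -4.67
endloop
endfacet
facet normal -0.009 1.000 -0.020
outer loop
vertex 2.738 3.773 -3.105
vertex 2.771 3.749 -4.293
vertex 1.726 3.751 -3.728
endloop
endfacet
facet normal 0.098 0.353 0.930
outer loop
vertex 2.95 2.673 -2.71
vertex 2.738 3.773 -3.105
vertex 1.837 3.086 -2.749
endloop
endfacet
facet normal -0.983 0.113 0.147
outer loop
vertex -2.52 -0.65 -2.949
vertex -2.288 1.01 -2.67
vertex -2.644 -0.47 -3.915
endloop
endfacet
facet normal -0.136 -0.977 -0.165
outer loop
vertex -1.072 -0.65 -4.15
vertex -2.52 -0.65 -2.949
vertex -2.644 -0.47 -3.915
endloop
endfacet
facet normal -0.983 0.112 0.147
outer loop
vertex -2.644 -0.47 -3.915
vertex -2.288 1.01 -2.67
vertex -2.412 1.19 -3.635
endloop
endfacet
facet normal -0.125 0.182 -0.975
outer loop
vertex -2.412 1.19 -3.635
vertex -1.072 -0.65 -4.15
vertex -2.644 -0.47 -3.915
endloop
endfacet
facet normal 0.125 -0.181 0.975
outer loop
vertex -2.52 -0.65 -2.949
vertex -0.716 0.83 -2.905
vertex -2.288 1.01 -2.67
endloop
endfacet
facet normal -0.137 -0.977 -0.165
outer loop
vertex -0.948 -0.83 -3.185
vertex -2.52 -0.65 -2.949
vertex -1.072 -0.65 -4.15
endloop
endfacet
facet normal 0.126 -0.182 0.975
outer loop
vertex -0.948 -0.83 -3.185
vertex -0.716 0.83 -2.905
vertex -2.52 -0.65 -2.949
endloop
endfacet
facet normal 0.136 0.977 0.165
outer loop
vertex -2.288 1.01 -2.67
vertex -0.716 0.83 -2.905
vertex -2.412 1.19 -3.635
endloop
endfacet
facet normal -0.126 0.181 -0.975
outer loop
vertex -0.84 1.01 -3.871
vertex -1.072 -0.65 -4.15
vertex -2.412 1.19 -3.635
endloop
endfacet
facet normal 0.137 0.977 0.164
outer loop
vertex -2.412 1.19 -3.635
vertex -0.716 0.83 -2.905
vertex -0.84 1.01 -3.871
endloop
endfacet
facet normal 0.983 -0.113 -0.147
outer loop
vertex -0.84 1.01 -3.871
vertex -0.948 -0.83 -3.185
vertex -1.072 -0.65 -4.15
endloop
endfacet
facet normal 0.983 -0.113 -0.147
outer loop
vertex -0.716 0.83 -2.905
vertex -0.948 -0.83 -3.185
vertex -0.84 1.01 -3.871
endloop
endfacet

endsolid


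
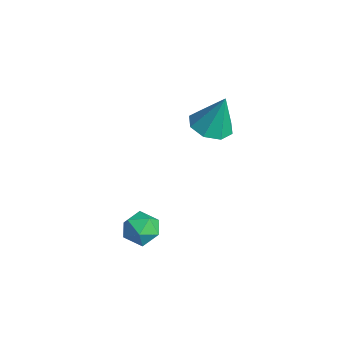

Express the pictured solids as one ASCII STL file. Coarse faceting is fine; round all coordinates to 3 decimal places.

solid 
facet normal -0.285 0.857 -0.429
outer loop
vertex 3.274 -0.176 -3.589
vertex 2.46 -0.303 -3.302
vertex 3.033 0.134 -2.81
endloop
endfacet
facet normal 0.399 0.888 -0.230
outer loop
vertex 3.274 -0.176 -3.589
vertex 3.033 0.134 -2.81
vertex 3.814 -0.242 -2.906
endloop
endfacet
facet normal 0.749 0.358 -0.558
outer loop
vertex 3.274 -0.176 -3.589
vertex 3.814 -0.242 -2.906
vertex 3.724 -0.913 -3.458
endloop
endfacet
facet normal 0.280 0.000 -0.960
outer loop
vertex 3.274 -0.176 -3.589
vertex 3.724 -0.913 -3.458
vertex 2.887 -0.95 -3.702
endloop
endfacet
facet normal -0.359 0.308 -0.881
outer loop
vertex 3.274 -0.176 -3.589
vertex 2.887 -0.95 -3.702
vertex 2.46 -0.303 -3.302
endloop
endfacet
facet normal 0.429 0.769 0.474
outer loop
vertex 3.814 -0.242 -2.906
vertex 3.033 0.134 -2.81
vertex 3.333 -0.41 -2.198
endloop
endfacet
facet normal -0.677 0.720 0.149
outer loop
vertex 3.033 0.134 -2.81
vertex 2.46 -0.303 -3.302
vertex 2.496 -0.447 -2.442
endloop
endfacet
facet normal -0.797 -0.167 -0.581
outer loop
vertex 2.46 -0.303 -3.302
vertex 2.887 -0.95 -3.702
vertex 2.406 -1.118 -2.994
endloop
endfacet
facet normal 0.236 -0.666 -0.708
outer loop
vertex 2.887 -0.95 -3.702
vertex 3.724 -0.913 -3.458
vertex 3.187 -1.494 -3.09
endloop
endfacet
facet normal 0.995 -0.087 -0.056
outer loop
vertex 3.724 -0.913 -3.458
vertex 3.814 -0.242 -2.906
vertex 3.76 -1.057 -2.598
endloop
endfacet
facet normal -0.280 -0.000 0.960
outer loop
vertex 2.946 -1.184 -2.311
vertex 3.333 -0.41 -2.198
vertex 2.496 -0.447 -2.442
endloop
endfacet
facet normal -0.749 -0.358 0.558
outer loop
vertex 2.946 -1.184 -2.311
vertex 2.496 -0.447 -2.442
vertex 2.406 -1.118 -2.994
endloop
endfacet
facet normal -0.399 -0.888 0.230
outer loop
vertex 2.946 -1.184 -2.311
vertex 2.406 -1.118 -2.994
vertex 3.187 -1.494 -3.09
endloop
endfacet
facet normal 0.285 -0.857 0.429
outer loop
vertex 2.946 -1.184 -2.311
vertex 3.187 -1.494 -3.09
vertex 3.76 -1.057 -2.598
endloop
endfacet
facet normal 0.359 -0.308 0.881
outer loop
vertex 2.946 -1.184 -2.311
vertex 3.76 -1.057 -2.598
vertex 3.333 -0.41 -2.198
endloop
endfacet
facet normal -0.236 0.666 0.708
outer loop
vertex 2.496 -0.447 -2.442
vertex 3.333 -0.41 -2.198
vertex 3.033 0.134 -2.81
endloop
endfacet
facet normal -0.995 0.087 0.056
outer loop
vertex 2.406 -1.118 -2.994
vertex 2.496 -0.447 -2.442
vertex 2.46 -0.303 -3.302
endloop
endfacet
facet normal -0.429 -0.769 -0.474
outer loop
vertex 3.187 -1.494 -3.09
vertex 2.406 -1.118 -2.994
vertex 2.887 -0.95 -3.702
endloop
endfacet
facet normal 0.677 -0.720 -0.149
outer loop
vertex 3.76 -1.057 -2.598
vertex 3.187 -1.494 -3.09
vertex 3.724 -0.913 -3.458
endloop
endfacet
facet normal 0.797 0.167 0.581
outer loop
vertex 3.333 -0.41 -2.198
vertex 3.76 -1.057 -2.598
vertex 3.814 -0.242 -2.906
endloop
endfacet
facet normal -0.184 -0.252 -0.950
outer loop
vertex 2.813 2.982 1.04
vertex 1.87 3.008 1.216
vertex 2.523 3.646 0.92
endloop
endfacet
facet normal 0.891 0.420 0.172
outer loop
vertex 2.813 2.982 1.04
vertex 2.523 3.646 0.92
vertex 2.21 3.472 2.964
endloop
endfacet
facet normal -0.185 -0.251 -0.950
outer loop
vertex 2.523 3.646 0.92
vertex 1.87 3.008 1.216
vertex 1.85 3.937 0.974
endloop
endfacet
facet normal 0.402 0.905 0.139
outer loop
vertex 2.523 3.646 0.92
vertex 1.85 3.937 0.974
vertex 2.21 3.472 2.964
endloop
endfacet
facet normal -0.184 -0.251 -0.950
outer loop
vertex 1.85 3.937 0.974
vertex 1.87 3.008 1.216
vertex 1.189 3.683 1.169
endloop
endfacet
facet normal -0.276 0.924 0.266
outer loop
vertex 1.85 3.937 0.974
vertex 1.189 3.683 1.169
vertex 2.21 3.472 2.964
endloop
endfacet
facet normal -0.185 -0.253 -0.949
outer loop
vertex 1.189 3.683 1.169
vertex 1.87 3.008 1.216
vertex 0.927 3.035 1.393
endloop
endfacet
facet normal -0.744 0.466 0.478
outer loop
vertex 1.189 3.683 1.169
vertex 0.927 3.035 1.393
vertex 2.21 3.472 2.964
endloop
endfacet
facet normal -0.186 -0.251 -0.950
outer loop
vertex 0.927 3.035 1.393
vertex 1.87 3.008 1.216
vertex 1.217 2.37 1.512
endloop
endfacet
facet normal -0.730 -0.202 0.653
outer loop
vertex 0.927 3.035 1.393
vertex 1.217 2.37 1.512
vertex 2.21 3.472 2.964
endloop
endfacet
facet normal -0.184 -0.253 -0.950
outer loop
vertex 1.217 2.37 1.512
vertex 1.87 3.008 1.216
vertex 1.889 2.08 1.459
endloop
endfacet
facet normal -0.242 -0.686 0.686
outer loop
vertex 1.217 2.37 1.512
vertex 1.889 2.08 1.459
vertex 2.21 3.472 2.964
endloop
endfacet
facet normal -0.185 -0.252 -0.950
outer loop
vertex 1.889 2.08 1.459
vertex 1.87 3.008 1.216
vertex 2.551 2.333 1.263
endloop
endfacet
facet normal 0.435 -0.705 0.560
outer loop
vertex 1.889 2.08 1.459
vertex 2.551 2.333 1.263
vertex 2.21 3.472 2.964
endloop
endfacet
facet normal -0.184 -0.252 -0.950
outer loop
vertex 2.551 2.333 1.263
vertex 1.87 3.008 1.216
vertex 2.813 2.982 1.04
endloop
endfacet
facet normal 0.905 -0.246 0.346
outer loop
vertex 2.551 2.333 1.263
vertex 2.813 2.982 1.04
vertex 2.21 3.472 2.964
endloop
endfacet

endsolid


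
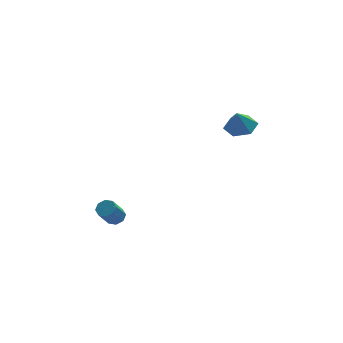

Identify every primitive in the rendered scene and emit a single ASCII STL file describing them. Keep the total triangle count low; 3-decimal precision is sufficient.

solid 
facet normal 0.249 0.225 -0.942
outer loop
vertex 3.126 -1.557 1.771
vertex 2.362 -1.381 1.611
vertex 2.857 -0.811 1.878
endloop
endfacet
facet normal 0.624 0.114 0.773
outer loop
vertex 3.126 -1.557 1.771
vertex 2.857 -0.811 1.878
vertex 2.098 -1.619 2.609
endloop
endfacet
facet normal 0.249 0.225 -0.942
outer loop
vertex 2.857 -0.811 1.878
vertex 2.362 -1.381 1.611
vertex 2.093 -0.635 1.718
endloop
endfacet
facet normal -0.001 0.671 0.741
outer loop
vertex 2.857 -0.811 1.878
vertex 2.093 -0.635 1.718
vertex 2.098 -1.619 2.609
endloop
endfacet
facet normal 0.251 0.226 -0.941
outer loop
vertex 2.093 -0.635 1.718
vertex 2.362 -1.381 1.611
vertex 1.599 -1.204 1.45
endloop
endfacet
facet normal -0.761 0.433 0.483
outer loop
vertex 2.093 -0.635 1.718
vertex 1.599 -1.204 1.45
vertex 2.098 -1.619 2.609
endloop
endfacet
facet normal 0.251 0.224 -0.942
outer loop
vertex 1.599 -1.204 1.45
vertex 2.362 -1.381 1.611
vertex 1.868 -1.95 1.344
endloop
endfacet
facet normal -0.897 -0.360 0.257
outer loop
vertex 1.599 -1.204 1.45
vertex 1.868 -1.95 1.344
vertex 2.098 -1.619 2.609
endloop
endfacet
facet normal 0.249 0.225 -0.942
outer loop
vertex 1.868 -1.95 1.344
vertex 2.362 -1.381 1.611
vertex 2.632 -2.127 1.504
endloop
endfacet
facet normal -0.273 -0.917 0.290
outer loop
vertex 1.868 -1.95 1.344
vertex 2.632 -2.127 1.504
vertex 2.098 -1.619 2.609
endloop
endfacet
facet normal 0.249 0.225 -0.942
outer loop
vertex 2.632 -2.127 1.504
vertex 2.362 -1.381 1.611
vertex 3.126 -1.557 1.771
endloop
endfacet
facet normal 0.488 -0.679 0.548
outer loop
vertex 2.632 -2.127 1.504
vertex 3.126 -1.557 1.771
vertex 2.098 -1.619 2.609
endloop
endfacet
facet normal 0.449 0.397 -0.801
outer loop
vertex -3.023 -1.22 -3.244
vertex -3.383 -1.404 -3.537
vertex -3.315 -0.977 -3.287
endloop
endfacet
facet normal 0.465 0.662 0.587
outer loop
vertex -3.023 -1.22 -3.244
vertex -3.315 -0.977 -3.287
vertex -3.556 -1.692 -2.29
endloop
endfacet
facet normal 0.466 0.662 0.587
outer loop
vertex -3.556 -1.692 -2.29
vertex -3.315 -0.977 -3.287
vertex -3.848 -1.448 -2.333
endloop
endfacet
facet normal -0.449 -0.396 0.801
outer loop
vertex -3.556 -1.692 -2.29
vertex -3.848 -1.448 -2.333
vertex -3.917 -1.876 -2.583
endloop
endfacet
facet normal 0.448 0.398 -0.801
outer loop
vertex -3.315 -0.977 -3.287
vertex -3.383 -1.404 -3.537
vertex -3.647 -0.984 -3.476
endloop
endfacet
facet normal -0.210 0.918 0.336
outer loop
vertex -3.315 -0.977 -3.287
vertex -3.647 -0.984 -3.476
vertex -3.848 -1.448 -2.333
endloop
endfacet
facet normal -0.211 0.918 0.336
outer loop
vertex -3.848 -1.448 -2.333
vertex -3.647 -0.984 -3.476
vertex -4.18 -1.455 -2.523
endloop
endfacet
facet normal -0.450 -0.395 0.801
outer loop
vertex -3.848 -1.448 -2.333
vertex -4.18 -1.455 -2.523
vertex -3.917 -1.876 -2.583
endloop
endfacet
facet normal 0.447 0.398 -0.801
outer loop
vertex -3.647 -0.984 -3.476
vertex -3.383 -1.404 -3.537
vertex -3.825 -1.237 -3.701
endloop
endfacet
facet normal -0.763 0.637 -0.112
outer loop
vertex -3.647 -0.984 -3.476
vertex -3.825 -1.237 -3.701
vertex -4.18 -1.455 -2.523
endloop
endfacet
facet normal -0.764 0.635 -0.113
outer loop
vertex -4.18 -1.455 -2.523
vertex -3.825 -1.237 -3.701
vertex -4.358 -1.709 -2.748
endloop
endfacet
facet normal -0.449 -0.395 0.801
outer loop
vertex -4.18 -1.455 -2.523
vertex -4.358 -1.709 -2.748
vertex -3.917 -1.876 -2.583
endloop
endfacet
facet normal 0.447 0.398 -0.801
outer loop
vertex -3.825 -1.237 -3.701
vertex -3.383 -1.404 -3.537
vertex -3.744 -1.588 -3.83
endloop
endfacet
facet normal -0.869 -0.019 -0.495
outer loop
vertex -3.825 -1.237 -3.701
vertex -3.744 -1.588 -3.83
vertex -4.358 -1.709 -2.748
endloop
endfacet
facet normal -0.869 -0.020 -0.495
outer loop
vertex -4.358 -1.709 -2.748
vertex -3.744 -1.588 -3.83
vertex -4.277 -2.06 -2.876
endloop
endfacet
facet normal -0.449 -0.396 0.801
outer loop
vertex -4.358 -1.709 -2.748
vertex -4.277 -2.06 -2.876
vertex -3.917 -1.876 -2.583
endloop
endfacet
facet normal 0.449 0.396 -0.801
outer loop
vertex -3.744 -1.588 -3.83
vertex -3.383 -1.404 -3.537
vertex -3.452 -1.832 -3.787
endloop
endfacet
facet normal -0.466 -0.661 -0.588
outer loop
vertex -3.744 -1.588 -3.83
vertex -3.452 -1.832 -3.787
vertex -4.277 -2.06 -2.876
endloop
endfacet
facet normal -0.465 -0.663 -0.587
outer loop
vertex -4.277 -2.06 -2.876
vertex -3.452 -1.832 -3.787
vertex -3.985 -2.303 -2.833
endloop
endfacet
facet normal -0.449 -0.397 0.801
outer loop
vertex -4.277 -2.06 -2.876
vertex -3.985 -2.303 -2.833
vertex -3.917 -1.876 -2.583
endloop
endfacet
facet normal 0.450 0.395 -0.801
outer loop
vertex -3.452 -1.832 -3.787
vertex -3.383 -1.404 -3.537
vertex -3.12 -1.825 -3.597
endloop
endfacet
facet normal 0.211 -0.918 -0.335
outer loop
vertex -3.452 -1.832 -3.787
vertex -3.12 -1.825 -3.597
vertex -3.985 -2.303 -2.833
endloop
endfacet
facet normal 0.211 -0.918 -0.336
outer loop
vertex -3.985 -2.303 -2.833
vertex -3.12 -1.825 -3.597
vertex -3.653 -2.296 -2.644
endloop
endfacet
facet normal -0.448 -0.398 0.801
outer loop
vertex -3.985 -2.303 -2.833
vertex -3.653 -2.296 -2.644
vertex -3.917 -1.876 -2.583
endloop
endfacet
facet normal 0.449 0.395 -0.801
outer loop
vertex -3.12 -1.825 -3.597
vertex -3.383 -1.404 -3.537
vertex -2.942 -1.571 -3.372
endloop
endfacet
facet normal 0.764 -0.635 0.113
outer loop
vertex -3.12 -1.825 -3.597
vertex -2.942 -1.571 -3.372
vertex -3.653 -2.296 -2.644
endloop
endfacet
facet normal 0.763 -0.636 0.112
outer loop
vertex -3.653 -2.296 -2.644
vertex -2.942 -1.571 -3.372
vertex -3.475 -2.043 -2.419
endloop
endfacet
facet normal -0.447 -0.398 0.801
outer loop
vertex -3.653 -2.296 -2.644
vertex -3.475 -2.043 -2.419
vertex -3.917 -1.876 -2.583
endloop
endfacet
facet normal 0.449 0.396 -0.801
outer loop
vertex -2.942 -1.571 -3.372
vertex -3.383 -1.404 -3.537
vertex -3.023 -1.22 -3.244
endloop
endfacet
facet normal 0.868 0.020 0.495
outer loop
vertex -2.942 -1.571 -3.372
vertex -3.023 -1.22 -3.244
vertex -3.475 -2.043 -2.419
endloop
endfacet
facet normal 0.869 0.019 0.495
outer loop
vertex -3.475 -2.043 -2.419
vertex -3.023 -1.22 -3.244
vertex -3.556 -1.692 -2.29
endloop
endfacet
facet normal -0.447 -0.398 0.801
outer loop
vertex -3.475 -2.043 -2.419
vertex -3.556 -1.692 -2.29
vertex -3.917 -1.876 -2.583
endloop
endfacet

endsolid
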